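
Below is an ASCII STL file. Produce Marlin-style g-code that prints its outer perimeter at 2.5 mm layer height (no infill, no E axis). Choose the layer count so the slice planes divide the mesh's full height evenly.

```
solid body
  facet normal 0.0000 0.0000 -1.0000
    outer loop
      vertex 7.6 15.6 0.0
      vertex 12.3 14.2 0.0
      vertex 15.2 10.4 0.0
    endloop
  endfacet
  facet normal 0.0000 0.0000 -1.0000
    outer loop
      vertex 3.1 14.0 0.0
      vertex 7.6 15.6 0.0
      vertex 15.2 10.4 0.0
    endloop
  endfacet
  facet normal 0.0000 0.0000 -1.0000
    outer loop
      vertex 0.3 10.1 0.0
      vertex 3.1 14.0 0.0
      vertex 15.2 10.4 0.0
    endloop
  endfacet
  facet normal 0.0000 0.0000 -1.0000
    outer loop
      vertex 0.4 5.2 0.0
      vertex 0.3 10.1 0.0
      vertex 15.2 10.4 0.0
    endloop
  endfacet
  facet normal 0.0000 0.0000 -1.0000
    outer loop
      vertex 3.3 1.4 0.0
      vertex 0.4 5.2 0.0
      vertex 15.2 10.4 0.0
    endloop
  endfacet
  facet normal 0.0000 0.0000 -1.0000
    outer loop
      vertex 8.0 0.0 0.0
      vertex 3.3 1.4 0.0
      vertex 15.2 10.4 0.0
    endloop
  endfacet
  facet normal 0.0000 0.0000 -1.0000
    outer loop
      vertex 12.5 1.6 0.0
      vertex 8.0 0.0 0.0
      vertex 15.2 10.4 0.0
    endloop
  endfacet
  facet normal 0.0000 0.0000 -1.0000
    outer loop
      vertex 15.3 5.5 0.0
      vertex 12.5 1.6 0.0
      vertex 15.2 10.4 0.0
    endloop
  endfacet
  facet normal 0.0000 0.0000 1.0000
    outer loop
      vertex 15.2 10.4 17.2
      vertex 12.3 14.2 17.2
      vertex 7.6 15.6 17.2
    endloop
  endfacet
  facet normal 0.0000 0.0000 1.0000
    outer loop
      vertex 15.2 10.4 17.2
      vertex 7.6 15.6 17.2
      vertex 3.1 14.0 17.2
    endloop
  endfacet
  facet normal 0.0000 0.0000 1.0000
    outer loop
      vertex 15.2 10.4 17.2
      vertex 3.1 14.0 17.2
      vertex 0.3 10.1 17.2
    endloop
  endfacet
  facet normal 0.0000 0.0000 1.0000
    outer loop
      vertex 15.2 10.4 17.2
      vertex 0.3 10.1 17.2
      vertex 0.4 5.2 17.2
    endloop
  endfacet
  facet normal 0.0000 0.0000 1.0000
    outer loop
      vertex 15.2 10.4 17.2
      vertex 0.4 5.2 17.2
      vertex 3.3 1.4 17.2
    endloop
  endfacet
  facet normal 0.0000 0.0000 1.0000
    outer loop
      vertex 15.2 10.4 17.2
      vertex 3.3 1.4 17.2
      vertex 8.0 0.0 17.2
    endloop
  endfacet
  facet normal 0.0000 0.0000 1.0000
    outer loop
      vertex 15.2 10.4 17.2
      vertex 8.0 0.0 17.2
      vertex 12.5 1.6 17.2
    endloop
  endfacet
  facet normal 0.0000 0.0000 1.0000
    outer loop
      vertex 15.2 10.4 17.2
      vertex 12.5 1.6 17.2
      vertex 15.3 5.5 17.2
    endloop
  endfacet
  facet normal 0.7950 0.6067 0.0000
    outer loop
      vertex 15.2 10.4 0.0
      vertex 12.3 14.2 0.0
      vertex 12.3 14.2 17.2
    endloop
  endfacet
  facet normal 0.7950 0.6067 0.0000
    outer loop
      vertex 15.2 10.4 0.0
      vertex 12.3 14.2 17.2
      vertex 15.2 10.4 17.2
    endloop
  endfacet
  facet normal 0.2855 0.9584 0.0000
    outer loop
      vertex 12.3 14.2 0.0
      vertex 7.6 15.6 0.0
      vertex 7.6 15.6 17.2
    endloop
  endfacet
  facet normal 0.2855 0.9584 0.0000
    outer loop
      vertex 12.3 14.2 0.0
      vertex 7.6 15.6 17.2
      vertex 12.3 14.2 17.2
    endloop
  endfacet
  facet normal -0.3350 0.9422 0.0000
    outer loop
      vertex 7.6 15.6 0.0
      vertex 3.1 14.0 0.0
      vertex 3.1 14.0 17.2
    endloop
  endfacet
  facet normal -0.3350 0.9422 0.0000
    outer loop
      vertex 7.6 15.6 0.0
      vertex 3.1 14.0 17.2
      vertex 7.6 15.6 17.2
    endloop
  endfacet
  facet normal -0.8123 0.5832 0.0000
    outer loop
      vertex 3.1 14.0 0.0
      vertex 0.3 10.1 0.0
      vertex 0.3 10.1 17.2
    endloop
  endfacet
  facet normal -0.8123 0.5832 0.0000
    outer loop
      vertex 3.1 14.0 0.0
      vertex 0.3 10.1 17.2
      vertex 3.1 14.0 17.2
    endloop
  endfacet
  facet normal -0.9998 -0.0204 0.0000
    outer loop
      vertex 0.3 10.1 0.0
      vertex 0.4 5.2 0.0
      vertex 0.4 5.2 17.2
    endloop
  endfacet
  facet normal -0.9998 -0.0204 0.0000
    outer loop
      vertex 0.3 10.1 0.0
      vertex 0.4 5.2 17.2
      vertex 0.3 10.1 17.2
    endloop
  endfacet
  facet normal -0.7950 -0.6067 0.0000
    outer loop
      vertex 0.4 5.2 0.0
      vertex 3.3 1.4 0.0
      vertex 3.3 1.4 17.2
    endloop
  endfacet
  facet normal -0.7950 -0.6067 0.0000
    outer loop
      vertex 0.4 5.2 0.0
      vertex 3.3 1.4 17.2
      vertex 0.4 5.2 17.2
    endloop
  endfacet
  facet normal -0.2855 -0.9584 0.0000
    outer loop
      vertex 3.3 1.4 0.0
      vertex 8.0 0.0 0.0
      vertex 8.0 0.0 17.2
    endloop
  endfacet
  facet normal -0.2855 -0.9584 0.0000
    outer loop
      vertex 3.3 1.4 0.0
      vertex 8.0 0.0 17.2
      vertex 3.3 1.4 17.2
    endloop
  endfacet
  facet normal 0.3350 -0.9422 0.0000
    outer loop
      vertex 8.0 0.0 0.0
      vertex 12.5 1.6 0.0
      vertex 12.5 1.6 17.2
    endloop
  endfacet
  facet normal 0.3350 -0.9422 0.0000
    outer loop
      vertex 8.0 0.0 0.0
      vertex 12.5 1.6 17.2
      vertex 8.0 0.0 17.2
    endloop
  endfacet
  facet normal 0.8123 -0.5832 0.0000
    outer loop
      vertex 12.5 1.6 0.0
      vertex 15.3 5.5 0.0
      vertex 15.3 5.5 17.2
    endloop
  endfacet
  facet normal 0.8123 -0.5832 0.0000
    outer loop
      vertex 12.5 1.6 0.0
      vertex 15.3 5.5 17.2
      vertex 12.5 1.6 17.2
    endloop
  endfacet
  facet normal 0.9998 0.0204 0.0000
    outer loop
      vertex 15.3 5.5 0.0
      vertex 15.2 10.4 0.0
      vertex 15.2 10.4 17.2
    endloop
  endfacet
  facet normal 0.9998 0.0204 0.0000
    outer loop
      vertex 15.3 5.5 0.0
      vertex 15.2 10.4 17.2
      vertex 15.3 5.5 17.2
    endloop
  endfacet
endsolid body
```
; perimeter-only toolpath
G21 ; units = mm
G90 ; absolute positioning
G28 ; home
; layer 1
G0 Z2.5
G0 X15.2 Y10.4
G1 X12.3 Y14.2
G1 X7.6 Y15.6
G1 X3.1 Y14.0
G1 X0.3 Y10.1
G1 X0.4 Y5.2
G1 X3.3 Y1.4
G1 X8.0 Y0.0
G1 X12.5 Y1.6
G1 X15.3 Y5.5
G1 X15.2 Y10.4
; layer 2
G0 Z4.9
G0 X15.2 Y10.4
G1 X12.3 Y14.2
G1 X7.6 Y15.6
G1 X3.1 Y14.0
G1 X0.3 Y10.1
G1 X0.4 Y5.2
G1 X3.3 Y1.4
G1 X8.0 Y0.0
G1 X12.5 Y1.6
G1 X15.3 Y5.5
G1 X15.2 Y10.4
; layer 3
G0 Z7.4
G0 X15.2 Y10.4
G1 X12.3 Y14.2
G1 X7.6 Y15.6
G1 X3.1 Y14.0
G1 X0.3 Y10.1
G1 X0.4 Y5.2
G1 X3.3 Y1.4
G1 X8.0 Y0.0
G1 X12.5 Y1.6
G1 X15.3 Y5.5
G1 X15.2 Y10.4
; layer 4
G0 Z9.8
G0 X15.2 Y10.4
G1 X12.3 Y14.2
G1 X7.6 Y15.6
G1 X3.1 Y14.0
G1 X0.3 Y10.1
G1 X0.4 Y5.2
G1 X3.3 Y1.4
G1 X8.0 Y0.0
G1 X12.5 Y1.6
G1 X15.3 Y5.5
G1 X15.2 Y10.4
; layer 5
G0 Z12.3
G0 X15.2 Y10.4
G1 X12.3 Y14.2
G1 X7.6 Y15.6
G1 X3.1 Y14.0
G1 X0.3 Y10.1
G1 X0.4 Y5.2
G1 X3.3 Y1.4
G1 X8.0 Y0.0
G1 X12.5 Y1.6
G1 X15.3 Y5.5
G1 X15.2 Y10.4
; layer 6
G0 Z14.7
G0 X15.2 Y10.4
G1 X12.3 Y14.2
G1 X7.6 Y15.6
G1 X3.1 Y14.0
G1 X0.3 Y10.1
G1 X0.4 Y5.2
G1 X3.3 Y1.4
G1 X8.0 Y0.0
G1 X12.5 Y1.6
G1 X15.3 Y5.5
G1 X15.2 Y10.4
; layer 7
G0 Z17.2
G0 X15.2 Y10.4
G1 X12.3 Y14.2
G1 X7.6 Y15.6
G1 X3.1 Y14.0
G1 X0.3 Y10.1
G1 X0.4 Y5.2
G1 X3.3 Y1.4
G1 X8.0 Y0.0
G1 X12.5 Y1.6
G1 X15.3 Y5.5
G1 X15.2 Y10.4
M2 ; end

The solid is a regular 10-sided prism (a cylinder approximated with 10 flat sides), circumscribed radius ≈ 7.8 mm, height ≈ 17.2 mm. Slicing at Δz = 2.5 mm — 7 equal slices spanning the solid's height, so layer i sits at z = i·h/7 — gives 7 non-empty perimeters. Each is a 10-segment closed polygon; G0 lifts to the layer z and rapids to the start vertex, then G1 traces the edges.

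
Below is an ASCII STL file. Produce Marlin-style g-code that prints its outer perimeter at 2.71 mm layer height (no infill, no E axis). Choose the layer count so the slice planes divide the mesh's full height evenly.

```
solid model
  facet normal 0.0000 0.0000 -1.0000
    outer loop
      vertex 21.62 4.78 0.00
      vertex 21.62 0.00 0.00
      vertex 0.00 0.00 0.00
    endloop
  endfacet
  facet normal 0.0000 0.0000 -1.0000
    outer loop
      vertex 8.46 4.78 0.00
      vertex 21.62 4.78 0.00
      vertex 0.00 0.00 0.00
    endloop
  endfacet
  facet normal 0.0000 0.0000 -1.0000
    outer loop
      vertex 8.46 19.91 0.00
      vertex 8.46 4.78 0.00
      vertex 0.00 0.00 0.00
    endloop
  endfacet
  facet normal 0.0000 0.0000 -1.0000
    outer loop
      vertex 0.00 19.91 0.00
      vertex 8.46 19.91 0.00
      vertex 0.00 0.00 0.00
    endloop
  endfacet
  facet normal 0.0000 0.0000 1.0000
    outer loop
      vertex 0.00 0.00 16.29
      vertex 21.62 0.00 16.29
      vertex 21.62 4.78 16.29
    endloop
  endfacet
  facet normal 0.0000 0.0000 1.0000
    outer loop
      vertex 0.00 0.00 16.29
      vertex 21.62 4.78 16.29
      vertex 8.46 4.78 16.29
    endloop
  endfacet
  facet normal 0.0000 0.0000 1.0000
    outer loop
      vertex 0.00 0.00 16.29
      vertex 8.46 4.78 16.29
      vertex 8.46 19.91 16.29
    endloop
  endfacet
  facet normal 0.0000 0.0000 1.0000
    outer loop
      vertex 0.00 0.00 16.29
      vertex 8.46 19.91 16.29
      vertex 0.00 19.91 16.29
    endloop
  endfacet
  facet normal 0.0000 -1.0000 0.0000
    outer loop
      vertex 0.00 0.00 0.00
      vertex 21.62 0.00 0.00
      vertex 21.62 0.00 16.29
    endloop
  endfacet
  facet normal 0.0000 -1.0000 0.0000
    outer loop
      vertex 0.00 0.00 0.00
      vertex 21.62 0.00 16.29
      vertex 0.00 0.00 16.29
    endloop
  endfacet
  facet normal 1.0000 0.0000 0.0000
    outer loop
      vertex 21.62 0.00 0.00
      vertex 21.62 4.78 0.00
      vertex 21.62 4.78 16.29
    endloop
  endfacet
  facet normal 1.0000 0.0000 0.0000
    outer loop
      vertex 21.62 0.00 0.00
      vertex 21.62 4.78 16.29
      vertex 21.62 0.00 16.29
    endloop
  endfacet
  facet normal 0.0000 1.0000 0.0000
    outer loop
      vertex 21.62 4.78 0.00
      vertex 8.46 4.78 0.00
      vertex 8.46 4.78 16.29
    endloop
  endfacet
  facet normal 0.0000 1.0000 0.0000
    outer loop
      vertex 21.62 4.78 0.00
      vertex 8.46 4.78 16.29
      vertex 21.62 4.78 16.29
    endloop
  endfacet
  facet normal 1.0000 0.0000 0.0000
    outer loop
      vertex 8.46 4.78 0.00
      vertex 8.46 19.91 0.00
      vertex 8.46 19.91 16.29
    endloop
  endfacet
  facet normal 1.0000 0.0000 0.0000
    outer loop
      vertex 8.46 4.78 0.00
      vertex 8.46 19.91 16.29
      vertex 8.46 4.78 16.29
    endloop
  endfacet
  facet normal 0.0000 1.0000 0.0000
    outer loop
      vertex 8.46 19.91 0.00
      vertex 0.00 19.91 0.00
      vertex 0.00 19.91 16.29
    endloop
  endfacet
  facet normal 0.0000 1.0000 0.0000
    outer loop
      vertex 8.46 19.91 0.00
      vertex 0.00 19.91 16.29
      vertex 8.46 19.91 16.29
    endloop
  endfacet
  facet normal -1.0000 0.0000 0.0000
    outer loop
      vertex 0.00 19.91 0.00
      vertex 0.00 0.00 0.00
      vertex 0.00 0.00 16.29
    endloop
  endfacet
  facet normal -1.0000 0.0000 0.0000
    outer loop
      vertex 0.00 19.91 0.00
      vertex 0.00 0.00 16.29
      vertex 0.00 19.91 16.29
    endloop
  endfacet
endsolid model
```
; perimeter-only toolpath
G21 ; units = mm
G90 ; absolute positioning
G28 ; home
; layer 1
G0 Z2.71
G0 X0.00 Y0.00
G1 X21.62 Y0.00
G1 X21.62 Y4.78
G1 X8.46 Y4.78
G1 X8.46 Y19.91
G1 X0.00 Y19.91
G1 X0.00 Y0.00
; layer 2
G0 Z5.43
G0 X0.00 Y0.00
G1 X21.62 Y0.00
G1 X21.62 Y4.78
G1 X8.46 Y4.78
G1 X8.46 Y19.91
G1 X0.00 Y19.91
G1 X0.00 Y0.00
; layer 3
G0 Z8.14
G0 X0.00 Y0.00
G1 X21.62 Y0.00
G1 X21.62 Y4.78
G1 X8.46 Y4.78
G1 X8.46 Y19.91
G1 X0.00 Y19.91
G1 X0.00 Y0.00
; layer 4
G0 Z10.86
G0 X0.00 Y0.00
G1 X21.62 Y0.00
G1 X21.62 Y4.78
G1 X8.46 Y4.78
G1 X8.46 Y19.91
G1 X0.00 Y19.91
G1 X0.00 Y0.00
; layer 5
G0 Z13.57
G0 X0.00 Y0.00
G1 X21.62 Y0.00
G1 X21.62 Y4.78
G1 X8.46 Y4.78
G1 X8.46 Y19.91
G1 X0.00 Y19.91
G1 X0.00 Y0.00
; layer 6
G0 Z16.29
G0 X0.00 Y0.00
G1 X21.62 Y0.00
G1 X21.62 Y4.78
G1 X8.46 Y4.78
G1 X8.46 Y19.91
G1 X0.00 Y19.91
G1 X0.00 Y0.00
M2 ; end

The solid is an L-shaped prism: outer 21.6 × 19.9 mm, arm thicknesses ≈ 4.78 mm (horizontal) and 8.46 mm (vertical), extruded 16.3 mm in z. Slicing at Δz = 2.71 mm — 6 equal slices spanning the solid's height, so layer i sits at z = i·h/6 — gives 6 non-empty perimeters. Each is a 6-segment closed polygon; G0 lifts to the layer z and rapids to the start vertex, then G1 traces the edges.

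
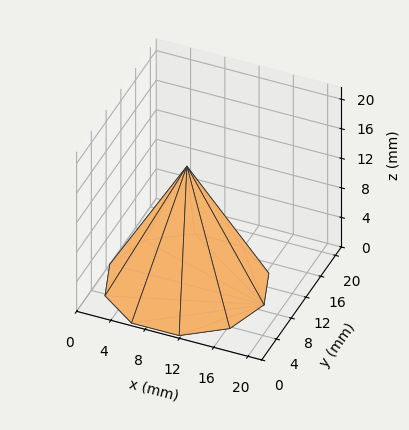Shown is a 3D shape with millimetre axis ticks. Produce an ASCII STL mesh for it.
Reading the render: the shape is a regular 10-sided pyramid, base circumscribed radius ≈ 9 mm, apex at z ≈ 16 mm (dimensions read to the nearest mm from the axis ticks). For the STL, each face is triangulated and given an outward normal.

solid part
  facet normal 0.0000 0.0000 -1.0000
    outer loop
      vertex 11.78 17.56 0.00
      vertex 16.28 14.29 0.00
      vertex 18.00 9.00 0.00
    endloop
  endfacet
  facet normal 0.0000 0.0000 -1.0000
    outer loop
      vertex 6.22 17.56 0.00
      vertex 11.78 17.56 0.00
      vertex 18.00 9.00 0.00
    endloop
  endfacet
  facet normal 0.0000 0.0000 -1.0000
    outer loop
      vertex 1.72 14.29 0.00
      vertex 6.22 17.56 0.00
      vertex 18.00 9.00 0.00
    endloop
  endfacet
  facet normal 0.0000 0.0000 -1.0000
    outer loop
      vertex 0.00 9.00 0.00
      vertex 1.72 14.29 0.00
      vertex 18.00 9.00 0.00
    endloop
  endfacet
  facet normal 0.0000 0.0000 -1.0000
    outer loop
      vertex 1.72 3.71 0.00
      vertex 0.00 9.00 0.00
      vertex 18.00 9.00 0.00
    endloop
  endfacet
  facet normal 0.0000 0.0000 -1.0000
    outer loop
      vertex 6.22 0.44 0.00
      vertex 1.72 3.71 0.00
      vertex 18.00 9.00 0.00
    endloop
  endfacet
  facet normal 0.0000 0.0000 -1.0000
    outer loop
      vertex 11.78 0.44 0.00
      vertex 6.22 0.44 0.00
      vertex 18.00 9.00 0.00
    endloop
  endfacet
  facet normal 0.0000 0.0000 -1.0000
    outer loop
      vertex 16.28 3.71 0.00
      vertex 11.78 0.44 0.00
      vertex 18.00 9.00 0.00
    endloop
  endfacet
  facet normal 0.8386 0.2726 0.4717
    outer loop
      vertex 18.00 9.00 0.00
      vertex 16.28 14.29 0.00
      vertex 9.00 9.00 16.00
    endloop
  endfacet
  facet normal 0.5183 0.7133 0.4717
    outer loop
      vertex 16.28 14.29 0.00
      vertex 11.78 17.56 0.00
      vertex 9.00 9.00 16.00
    endloop
  endfacet
  facet normal 0.0000 0.8817 0.4717
    outer loop
      vertex 11.78 17.56 0.00
      vertex 6.22 17.56 0.00
      vertex 9.00 9.00 16.00
    endloop
  endfacet
  facet normal -0.5183 0.7133 0.4717
    outer loop
      vertex 6.22 17.56 0.00
      vertex 1.72 14.29 0.00
      vertex 9.00 9.00 16.00
    endloop
  endfacet
  facet normal -0.8386 0.2726 0.4717
    outer loop
      vertex 1.72 14.29 0.00
      vertex 0.00 9.00 0.00
      vertex 9.00 9.00 16.00
    endloop
  endfacet
  facet normal -0.8386 -0.2726 0.4717
    outer loop
      vertex 0.00 9.00 0.00
      vertex 1.72 3.71 0.00
      vertex 9.00 9.00 16.00
    endloop
  endfacet
  facet normal -0.5183 -0.7133 0.4717
    outer loop
      vertex 1.72 3.71 0.00
      vertex 6.22 0.44 0.00
      vertex 9.00 9.00 16.00
    endloop
  endfacet
  facet normal 0.0000 -0.8817 0.4717
    outer loop
      vertex 6.22 0.44 0.00
      vertex 11.78 0.44 0.00
      vertex 9.00 9.00 16.00
    endloop
  endfacet
  facet normal 0.5183 -0.7133 0.4717
    outer loop
      vertex 11.78 0.44 0.00
      vertex 16.28 3.71 0.00
      vertex 9.00 9.00 16.00
    endloop
  endfacet
  facet normal 0.8386 -0.2726 0.4717
    outer loop
      vertex 16.28 3.71 0.00
      vertex 18.00 9.00 0.00
      vertex 9.00 9.00 16.00
    endloop
  endfacet
endsolid part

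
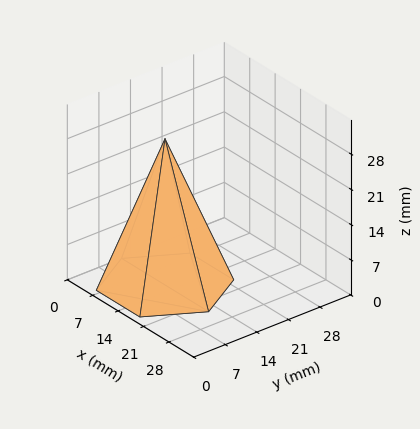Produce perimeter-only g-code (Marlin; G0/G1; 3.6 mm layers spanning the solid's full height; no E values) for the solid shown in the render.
Reading the render: the shape is a regular 6-sided pyramid, base circumscribed radius ≈ 12 mm, apex at z ≈ 29 mm (dimensions read to the nearest mm from the axis ticks). For the g-code, the solid's height is divided into equal slices at the stated Δz and each level perimeter traced with G1 moves after a G0 lift.

; perimeter-only toolpath
G21 ; units = mm
G90 ; absolute positioning
G28 ; home
; layer 1
G0 Z3.6
G0 X22.5 Y12.0
G1 X17.2 Y21.1
G1 X6.8 Y21.1
G1 X1.5 Y12.0
G1 X6.8 Y2.9
G1 X17.2 Y2.9
G1 X22.5 Y12.0
; layer 2
G0 Z7.2
G0 X21.0 Y12.0
G1 X16.5 Y19.8
G1 X7.5 Y19.8
G1 X3.0 Y12.0
G1 X7.5 Y4.2
G1 X16.5 Y4.2
G1 X21.0 Y12.0
; layer 3
G0 Z10.9
G0 X19.5 Y12.0
G1 X15.8 Y18.5
G1 X8.2 Y18.5
G1 X4.5 Y12.0
G1 X8.2 Y5.5
G1 X15.8 Y5.5
G1 X19.5 Y12.0
; layer 4
G0 Z14.5
G0 X18.0 Y12.0
G1 X15.0 Y17.2
G1 X9.0 Y17.2
G1 X6.0 Y12.0
G1 X9.0 Y6.8
G1 X15.0 Y6.8
G1 X18.0 Y12.0
; layer 5
G0 Z18.1
G0 X16.5 Y12.0
G1 X14.2 Y15.9
G1 X9.8 Y15.9
G1 X7.5 Y12.0
G1 X9.8 Y8.1
G1 X14.2 Y8.1
G1 X16.5 Y12.0
; layer 6
G0 Z21.8
G0 X15.0 Y12.0
G1 X13.5 Y14.6
G1 X10.5 Y14.6
G1 X9.0 Y12.0
G1 X10.5 Y9.4
G1 X13.5 Y9.4
G1 X15.0 Y12.0
; layer 7
G0 Z25.4
G0 X13.5 Y12.0
G1 X12.8 Y13.3
G1 X11.2 Y13.3
G1 X10.5 Y12.0
G1 X11.2 Y10.7
G1 X12.8 Y10.7
G1 X13.5 Y12.0
M2 ; end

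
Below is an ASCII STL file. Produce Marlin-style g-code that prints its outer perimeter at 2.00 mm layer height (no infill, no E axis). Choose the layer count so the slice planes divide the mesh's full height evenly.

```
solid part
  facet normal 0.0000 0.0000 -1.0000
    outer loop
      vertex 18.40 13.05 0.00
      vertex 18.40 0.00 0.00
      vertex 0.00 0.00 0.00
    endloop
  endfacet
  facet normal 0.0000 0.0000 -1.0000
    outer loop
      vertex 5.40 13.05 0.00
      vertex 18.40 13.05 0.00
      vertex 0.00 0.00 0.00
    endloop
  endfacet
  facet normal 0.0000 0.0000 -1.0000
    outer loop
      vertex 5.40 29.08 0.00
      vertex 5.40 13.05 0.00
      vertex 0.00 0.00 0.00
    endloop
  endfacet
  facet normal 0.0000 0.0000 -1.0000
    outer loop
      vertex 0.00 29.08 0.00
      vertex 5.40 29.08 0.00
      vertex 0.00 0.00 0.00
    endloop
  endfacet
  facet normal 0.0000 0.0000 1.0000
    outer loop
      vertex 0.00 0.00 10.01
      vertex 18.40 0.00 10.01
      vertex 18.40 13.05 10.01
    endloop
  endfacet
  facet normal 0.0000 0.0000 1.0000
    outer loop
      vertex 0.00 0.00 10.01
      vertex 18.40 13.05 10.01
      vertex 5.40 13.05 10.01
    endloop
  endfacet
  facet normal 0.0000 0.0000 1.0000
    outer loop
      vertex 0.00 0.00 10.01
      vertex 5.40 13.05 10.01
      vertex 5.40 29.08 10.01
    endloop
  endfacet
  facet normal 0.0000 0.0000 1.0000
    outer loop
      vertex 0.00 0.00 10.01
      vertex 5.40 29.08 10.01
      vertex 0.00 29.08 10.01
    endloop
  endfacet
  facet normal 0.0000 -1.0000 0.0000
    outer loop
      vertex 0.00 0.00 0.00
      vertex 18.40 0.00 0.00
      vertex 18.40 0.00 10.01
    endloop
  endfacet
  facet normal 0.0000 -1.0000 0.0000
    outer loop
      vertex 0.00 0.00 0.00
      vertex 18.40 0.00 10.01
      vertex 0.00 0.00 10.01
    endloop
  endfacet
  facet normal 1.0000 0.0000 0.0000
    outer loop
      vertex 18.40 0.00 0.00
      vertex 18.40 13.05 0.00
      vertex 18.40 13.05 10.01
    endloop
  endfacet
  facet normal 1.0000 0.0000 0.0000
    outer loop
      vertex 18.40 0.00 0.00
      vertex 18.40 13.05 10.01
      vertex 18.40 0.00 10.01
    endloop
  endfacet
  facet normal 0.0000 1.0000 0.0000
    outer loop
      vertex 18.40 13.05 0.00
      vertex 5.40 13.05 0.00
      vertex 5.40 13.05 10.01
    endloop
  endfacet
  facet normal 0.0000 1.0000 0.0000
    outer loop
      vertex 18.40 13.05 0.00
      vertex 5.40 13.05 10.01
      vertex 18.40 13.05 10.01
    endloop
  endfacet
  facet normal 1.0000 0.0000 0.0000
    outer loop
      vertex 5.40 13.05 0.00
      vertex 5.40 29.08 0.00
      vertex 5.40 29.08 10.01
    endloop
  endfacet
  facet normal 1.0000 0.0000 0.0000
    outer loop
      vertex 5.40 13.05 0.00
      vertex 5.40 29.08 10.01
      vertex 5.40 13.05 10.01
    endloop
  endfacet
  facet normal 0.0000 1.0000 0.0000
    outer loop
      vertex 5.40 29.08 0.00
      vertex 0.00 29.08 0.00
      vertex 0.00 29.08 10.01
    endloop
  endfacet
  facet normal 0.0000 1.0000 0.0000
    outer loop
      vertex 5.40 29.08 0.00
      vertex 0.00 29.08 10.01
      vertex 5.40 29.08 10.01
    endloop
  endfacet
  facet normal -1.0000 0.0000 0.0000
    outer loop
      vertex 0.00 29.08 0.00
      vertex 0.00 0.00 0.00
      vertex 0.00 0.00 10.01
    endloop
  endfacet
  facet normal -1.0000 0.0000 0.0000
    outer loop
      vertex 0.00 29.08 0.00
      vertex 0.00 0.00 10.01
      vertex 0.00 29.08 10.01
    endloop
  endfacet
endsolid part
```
; perimeter-only toolpath
G21 ; units = mm
G90 ; absolute positioning
G28 ; home
; layer 1
G0 Z2.00
G0 X0.00 Y0.00
G1 X18.40 Y0.00
G1 X18.40 Y13.05
G1 X5.40 Y13.05
G1 X5.40 Y29.08
G1 X0.00 Y29.08
G1 X0.00 Y0.00
; layer 2
G0 Z4.00
G0 X0.00 Y0.00
G1 X18.40 Y0.00
G1 X18.40 Y13.05
G1 X5.40 Y13.05
G1 X5.40 Y29.08
G1 X0.00 Y29.08
G1 X0.00 Y0.00
; layer 3
G0 Z6.01
G0 X0.00 Y0.00
G1 X18.40 Y0.00
G1 X18.40 Y13.05
G1 X5.40 Y13.05
G1 X5.40 Y29.08
G1 X0.00 Y29.08
G1 X0.00 Y0.00
; layer 4
G0 Z8.01
G0 X0.00 Y0.00
G1 X18.40 Y0.00
G1 X18.40 Y13.05
G1 X5.40 Y13.05
G1 X5.40 Y29.08
G1 X0.00 Y29.08
G1 X0.00 Y0.00
; layer 5
G0 Z10.01
G0 X0.00 Y0.00
G1 X18.40 Y0.00
G1 X18.40 Y13.05
G1 X5.40 Y13.05
G1 X5.40 Y29.08
G1 X0.00 Y29.08
G1 X0.00 Y0.00
M2 ; end

The solid is an L-shaped prism: outer 18.4 × 29.1 mm, arm thicknesses ≈ 13.1 mm (horizontal) and 5.4 mm (vertical), extruded 10 mm in z. Slicing at Δz = 2.00 mm — 5 equal slices spanning the solid's height, so layer i sits at z = i·h/5 — gives 5 non-empty perimeters. Each is a 6-segment closed polygon; G0 lifts to the layer z and rapids to the start vertex, then G1 traces the edges.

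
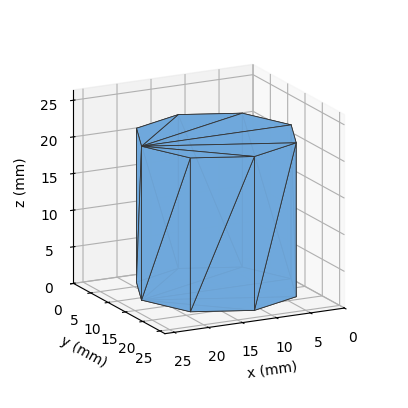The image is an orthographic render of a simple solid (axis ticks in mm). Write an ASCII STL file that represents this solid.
Reading the render: the shape is a regular 8-sided prism (a cylinder approximated with 8 flat sides), circumscribed radius ≈ 11 mm, height ≈ 21 mm (dimensions read to the nearest mm from the axis ticks). For the STL, each face is triangulated and given an outward normal.

solid part
  facet normal 0.0000 0.0000 -1.0000
    outer loop
      vertex 11.00 22.00 0.00
      vertex 18.78 18.78 0.00
      vertex 22.00 11.00 0.00
    endloop
  endfacet
  facet normal 0.0000 0.0000 -1.0000
    outer loop
      vertex 3.22 18.78 0.00
      vertex 11.00 22.00 0.00
      vertex 22.00 11.00 0.00
    endloop
  endfacet
  facet normal 0.0000 0.0000 -1.0000
    outer loop
      vertex 0.00 11.00 0.00
      vertex 3.22 18.78 0.00
      vertex 22.00 11.00 0.00
    endloop
  endfacet
  facet normal 0.0000 0.0000 -1.0000
    outer loop
      vertex 3.22 3.22 0.00
      vertex 0.00 11.00 0.00
      vertex 22.00 11.00 0.00
    endloop
  endfacet
  facet normal 0.0000 0.0000 -1.0000
    outer loop
      vertex 11.00 0.00 0.00
      vertex 3.22 3.22 0.00
      vertex 22.00 11.00 0.00
    endloop
  endfacet
  facet normal 0.0000 0.0000 -1.0000
    outer loop
      vertex 18.78 3.22 0.00
      vertex 11.00 0.00 0.00
      vertex 22.00 11.00 0.00
    endloop
  endfacet
  facet normal 0.0000 0.0000 1.0000
    outer loop
      vertex 22.00 11.00 21.00
      vertex 18.78 18.78 21.00
      vertex 11.00 22.00 21.00
    endloop
  endfacet
  facet normal 0.0000 0.0000 1.0000
    outer loop
      vertex 22.00 11.00 21.00
      vertex 11.00 22.00 21.00
      vertex 3.22 18.78 21.00
    endloop
  endfacet
  facet normal 0.0000 0.0000 1.0000
    outer loop
      vertex 22.00 11.00 21.00
      vertex 3.22 18.78 21.00
      vertex 0.00 11.00 21.00
    endloop
  endfacet
  facet normal 0.0000 0.0000 1.0000
    outer loop
      vertex 22.00 11.00 21.00
      vertex 0.00 11.00 21.00
      vertex 3.22 3.22 21.00
    endloop
  endfacet
  facet normal 0.0000 0.0000 1.0000
    outer loop
      vertex 22.00 11.00 21.00
      vertex 3.22 3.22 21.00
      vertex 11.00 0.00 21.00
    endloop
  endfacet
  facet normal 0.0000 0.0000 1.0000
    outer loop
      vertex 22.00 11.00 21.00
      vertex 11.00 0.00 21.00
      vertex 18.78 3.22 21.00
    endloop
  endfacet
  facet normal 0.9240 0.3824 0.0000
    outer loop
      vertex 22.00 11.00 0.00
      vertex 18.78 18.78 0.00
      vertex 18.78 18.78 21.00
    endloop
  endfacet
  facet normal 0.9240 0.3824 0.0000
    outer loop
      vertex 22.00 11.00 0.00
      vertex 18.78 18.78 21.00
      vertex 22.00 11.00 21.00
    endloop
  endfacet
  facet normal 0.3824 0.9240 0.0000
    outer loop
      vertex 18.78 18.78 0.00
      vertex 11.00 22.00 0.00
      vertex 11.00 22.00 21.00
    endloop
  endfacet
  facet normal 0.3824 0.9240 0.0000
    outer loop
      vertex 18.78 18.78 0.00
      vertex 11.00 22.00 21.00
      vertex 18.78 18.78 21.00
    endloop
  endfacet
  facet normal -0.3824 0.9240 0.0000
    outer loop
      vertex 11.00 22.00 0.00
      vertex 3.22 18.78 0.00
      vertex 3.22 18.78 21.00
    endloop
  endfacet
  facet normal -0.3824 0.9240 0.0000
    outer loop
      vertex 11.00 22.00 0.00
      vertex 3.22 18.78 21.00
      vertex 11.00 22.00 21.00
    endloop
  endfacet
  facet normal -0.9240 0.3824 0.0000
    outer loop
      vertex 3.22 18.78 0.00
      vertex 0.00 11.00 0.00
      vertex 0.00 11.00 21.00
    endloop
  endfacet
  facet normal -0.9240 0.3824 0.0000
    outer loop
      vertex 3.22 18.78 0.00
      vertex 0.00 11.00 21.00
      vertex 3.22 18.78 21.00
    endloop
  endfacet
  facet normal -0.9240 -0.3824 0.0000
    outer loop
      vertex 0.00 11.00 0.00
      vertex 3.22 3.22 0.00
      vertex 3.22 3.22 21.00
    endloop
  endfacet
  facet normal -0.9240 -0.3824 0.0000
    outer loop
      vertex 0.00 11.00 0.00
      vertex 3.22 3.22 21.00
      vertex 0.00 11.00 21.00
    endloop
  endfacet
  facet normal -0.3824 -0.9240 0.0000
    outer loop
      vertex 3.22 3.22 0.00
      vertex 11.00 0.00 0.00
      vertex 11.00 0.00 21.00
    endloop
  endfacet
  facet normal -0.3824 -0.9240 0.0000
    outer loop
      vertex 3.22 3.22 0.00
      vertex 11.00 0.00 21.00
      vertex 3.22 3.22 21.00
    endloop
  endfacet
  facet normal 0.3824 -0.9240 0.0000
    outer loop
      vertex 11.00 0.00 0.00
      vertex 18.78 3.22 0.00
      vertex 18.78 3.22 21.00
    endloop
  endfacet
  facet normal 0.3824 -0.9240 0.0000
    outer loop
      vertex 11.00 0.00 0.00
      vertex 18.78 3.22 21.00
      vertex 11.00 0.00 21.00
    endloop
  endfacet
  facet normal 0.9240 -0.3824 0.0000
    outer loop
      vertex 18.78 3.22 0.00
      vertex 22.00 11.00 0.00
      vertex 22.00 11.00 21.00
    endloop
  endfacet
  facet normal 0.9240 -0.3824 0.0000
    outer loop
      vertex 18.78 3.22 0.00
      vertex 22.00 11.00 21.00
      vertex 18.78 3.22 21.00
    endloop
  endfacet
endsolid part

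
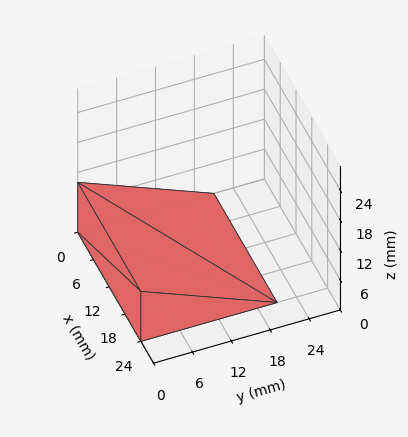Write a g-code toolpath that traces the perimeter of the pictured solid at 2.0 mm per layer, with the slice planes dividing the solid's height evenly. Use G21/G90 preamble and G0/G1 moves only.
Reading the render: the shape is a wedge (ramp): 24 × 21 mm base, rising to 10 mm along the y=0 edge and sloping linearly to z=0 at y=21 (dimensions read to the nearest mm from the axis ticks). For the g-code, the solid's height is divided into equal slices at the stated Δz and each level perimeter traced with G1 moves after a G0 lift.

; perimeter-only toolpath
G21 ; units = mm
G90 ; absolute positioning
G28 ; home
; layer 1
G0 Z2.0
G0 X0.0 Y0.0
G1 X24.0 Y0.0
G1 X24.0 Y16.8
G1 X0.0 Y16.8
G1 X0.0 Y0.0
; layer 2
G0 Z4.0
G0 X0.0 Y0.0
G1 X24.0 Y0.0
G1 X24.0 Y12.6
G1 X0.0 Y12.6
G1 X0.0 Y0.0
; layer 3
G0 Z6.0
G0 X0.0 Y0.0
G1 X24.0 Y0.0
G1 X24.0 Y8.4
G1 X0.0 Y8.4
G1 X0.0 Y0.0
; layer 4
G0 Z8.0
G0 X0.0 Y0.0
G1 X24.0 Y0.0
G1 X24.0 Y4.2
G1 X0.0 Y4.2
G1 X0.0 Y0.0
M2 ; end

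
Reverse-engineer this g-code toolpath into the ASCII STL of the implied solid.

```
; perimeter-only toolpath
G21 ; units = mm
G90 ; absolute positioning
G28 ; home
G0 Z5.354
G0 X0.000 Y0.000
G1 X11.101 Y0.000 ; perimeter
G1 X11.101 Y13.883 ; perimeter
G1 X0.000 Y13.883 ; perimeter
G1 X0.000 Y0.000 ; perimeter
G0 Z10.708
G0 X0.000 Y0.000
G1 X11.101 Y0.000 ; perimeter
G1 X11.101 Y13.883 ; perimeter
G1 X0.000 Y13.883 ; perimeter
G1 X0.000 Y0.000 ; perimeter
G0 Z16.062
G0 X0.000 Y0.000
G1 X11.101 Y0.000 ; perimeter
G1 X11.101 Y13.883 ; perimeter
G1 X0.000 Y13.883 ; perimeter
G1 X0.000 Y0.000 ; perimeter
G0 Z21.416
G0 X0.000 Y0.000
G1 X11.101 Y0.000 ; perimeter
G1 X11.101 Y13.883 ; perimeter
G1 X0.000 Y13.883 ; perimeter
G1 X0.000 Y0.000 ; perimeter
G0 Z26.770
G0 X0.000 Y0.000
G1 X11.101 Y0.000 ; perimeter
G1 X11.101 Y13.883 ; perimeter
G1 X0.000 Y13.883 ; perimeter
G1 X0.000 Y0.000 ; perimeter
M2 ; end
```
solid part
  facet normal 0.0000 0.0000 -1.0000
    outer loop
      vertex 11.101 13.883 0.000
      vertex 11.101 0.000 0.000
      vertex 0.000 0.000 0.000
    endloop
  endfacet
  facet normal 0.0000 0.0000 -1.0000
    outer loop
      vertex 0.000 13.883 0.000
      vertex 11.101 13.883 0.000
      vertex 0.000 0.000 0.000
    endloop
  endfacet
  facet normal 0.0000 0.0000 1.0000
    outer loop
      vertex 0.000 0.000 26.770
      vertex 11.101 0.000 26.770
      vertex 11.101 13.883 26.770
    endloop
  endfacet
  facet normal 0.0000 0.0000 1.0000
    outer loop
      vertex 0.000 0.000 26.770
      vertex 11.101 13.883 26.770
      vertex 0.000 13.883 26.770
    endloop
  endfacet
  facet normal 0.0000 -1.0000 0.0000
    outer loop
      vertex 0.000 0.000 0.000
      vertex 11.101 0.000 0.000
      vertex 11.101 0.000 26.770
    endloop
  endfacet
  facet normal 0.0000 -1.0000 0.0000
    outer loop
      vertex 0.000 0.000 0.000
      vertex 11.101 0.000 26.770
      vertex 0.000 0.000 26.770
    endloop
  endfacet
  facet normal 0.0000 1.0000 0.0000
    outer loop
      vertex 11.101 13.883 26.770
      vertex 11.101 13.883 0.000
      vertex 0.000 13.883 0.000
    endloop
  endfacet
  facet normal 0.0000 1.0000 0.0000
    outer loop
      vertex 0.000 13.883 26.770
      vertex 11.101 13.883 26.770
      vertex 0.000 13.883 0.000
    endloop
  endfacet
  facet normal -1.0000 0.0000 0.0000
    outer loop
      vertex 0.000 13.883 26.770
      vertex 0.000 13.883 0.000
      vertex 0.000 0.000 0.000
    endloop
  endfacet
  facet normal -1.0000 0.0000 0.0000
    outer loop
      vertex 0.000 0.000 26.770
      vertex 0.000 13.883 26.770
      vertex 0.000 0.000 0.000
    endloop
  endfacet
  facet normal 1.0000 0.0000 0.0000
    outer loop
      vertex 11.101 0.000 0.000
      vertex 11.101 13.883 0.000
      vertex 11.101 13.883 26.770
    endloop
  endfacet
  facet normal 1.0000 0.0000 0.0000
    outer loop
      vertex 11.101 0.000 0.000
      vertex 11.101 13.883 26.770
      vertex 11.101 0.000 26.770
    endloop
  endfacet
endsolid part

The G0 Z moves step by Δz≈5.354 mm. Every layer's G1 loop is the same polygon, so the solid is a straight extrusion of it from z=0 to z≈26.8. Closing with flat bottom and top caps and triangulating gives 12 facets — a rectangular box, roughly 11.1 × 13.9 mm footprint and 26.8 mm tall.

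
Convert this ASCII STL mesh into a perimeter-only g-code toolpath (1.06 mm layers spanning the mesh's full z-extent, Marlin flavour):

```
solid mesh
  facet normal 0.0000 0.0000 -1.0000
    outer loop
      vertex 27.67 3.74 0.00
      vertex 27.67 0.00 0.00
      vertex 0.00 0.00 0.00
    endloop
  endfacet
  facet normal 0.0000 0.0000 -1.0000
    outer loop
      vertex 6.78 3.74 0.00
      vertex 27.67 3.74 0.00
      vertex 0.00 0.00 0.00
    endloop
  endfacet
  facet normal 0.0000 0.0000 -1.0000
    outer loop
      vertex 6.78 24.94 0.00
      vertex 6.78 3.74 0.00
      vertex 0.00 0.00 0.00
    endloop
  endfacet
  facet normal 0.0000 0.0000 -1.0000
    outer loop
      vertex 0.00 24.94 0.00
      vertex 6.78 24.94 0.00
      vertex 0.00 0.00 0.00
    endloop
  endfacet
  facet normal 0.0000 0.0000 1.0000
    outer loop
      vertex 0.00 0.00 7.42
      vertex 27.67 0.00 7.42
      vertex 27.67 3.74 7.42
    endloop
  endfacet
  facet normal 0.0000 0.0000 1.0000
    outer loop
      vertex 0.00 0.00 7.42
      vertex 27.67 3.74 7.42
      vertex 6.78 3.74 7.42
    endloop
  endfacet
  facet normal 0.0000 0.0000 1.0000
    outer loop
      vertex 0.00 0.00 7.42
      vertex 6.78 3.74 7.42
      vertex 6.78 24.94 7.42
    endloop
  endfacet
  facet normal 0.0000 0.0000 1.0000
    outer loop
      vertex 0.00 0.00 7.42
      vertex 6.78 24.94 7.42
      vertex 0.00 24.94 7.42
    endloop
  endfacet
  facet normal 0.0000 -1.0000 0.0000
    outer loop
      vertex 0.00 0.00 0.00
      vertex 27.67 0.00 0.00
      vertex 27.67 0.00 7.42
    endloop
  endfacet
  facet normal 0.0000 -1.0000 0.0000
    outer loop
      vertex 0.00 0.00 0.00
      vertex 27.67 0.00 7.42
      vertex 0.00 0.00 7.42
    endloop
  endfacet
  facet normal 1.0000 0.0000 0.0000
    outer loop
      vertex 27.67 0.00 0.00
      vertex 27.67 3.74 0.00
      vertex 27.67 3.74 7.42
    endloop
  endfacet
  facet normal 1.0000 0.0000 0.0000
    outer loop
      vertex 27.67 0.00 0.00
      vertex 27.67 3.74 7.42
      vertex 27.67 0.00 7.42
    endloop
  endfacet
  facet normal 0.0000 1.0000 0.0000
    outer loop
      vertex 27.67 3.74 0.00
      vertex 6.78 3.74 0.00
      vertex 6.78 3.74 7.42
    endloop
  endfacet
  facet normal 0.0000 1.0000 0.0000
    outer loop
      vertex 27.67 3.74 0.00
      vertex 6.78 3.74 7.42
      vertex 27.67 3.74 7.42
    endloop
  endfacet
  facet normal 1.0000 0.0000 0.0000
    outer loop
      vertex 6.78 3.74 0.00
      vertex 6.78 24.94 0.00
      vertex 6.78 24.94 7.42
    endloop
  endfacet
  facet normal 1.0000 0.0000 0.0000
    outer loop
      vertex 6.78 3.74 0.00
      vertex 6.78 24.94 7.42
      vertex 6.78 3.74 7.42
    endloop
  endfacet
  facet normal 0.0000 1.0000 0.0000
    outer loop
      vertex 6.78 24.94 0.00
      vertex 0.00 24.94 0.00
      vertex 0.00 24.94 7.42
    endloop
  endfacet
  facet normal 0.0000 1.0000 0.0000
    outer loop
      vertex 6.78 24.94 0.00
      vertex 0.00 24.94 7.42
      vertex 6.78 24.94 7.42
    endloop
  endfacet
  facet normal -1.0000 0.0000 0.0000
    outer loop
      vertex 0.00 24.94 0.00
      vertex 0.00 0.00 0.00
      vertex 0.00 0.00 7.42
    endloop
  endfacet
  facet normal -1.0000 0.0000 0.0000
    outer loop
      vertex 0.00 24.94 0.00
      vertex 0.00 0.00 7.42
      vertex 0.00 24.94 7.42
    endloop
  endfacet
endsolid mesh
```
; perimeter-only toolpath
G21 ; units = mm
G90 ; absolute positioning
G28 ; home
; layer 1
G0 Z1.06
G0 X0.00 Y0.00
G1 X27.67 Y0.00
G1 X27.67 Y3.74
G1 X6.78 Y3.74
G1 X6.78 Y24.94
G1 X0.00 Y24.94
G1 X0.00 Y0.00
; layer 2
G0 Z2.12
G0 X0.00 Y0.00
G1 X27.67 Y0.00
G1 X27.67 Y3.74
G1 X6.78 Y3.74
G1 X6.78 Y24.94
G1 X0.00 Y24.94
G1 X0.00 Y0.00
; layer 3
G0 Z3.18
G0 X0.00 Y0.00
G1 X27.67 Y0.00
G1 X27.67 Y3.74
G1 X6.78 Y3.74
G1 X6.78 Y24.94
G1 X0.00 Y24.94
G1 X0.00 Y0.00
; layer 4
G0 Z4.24
G0 X0.00 Y0.00
G1 X27.67 Y0.00
G1 X27.67 Y3.74
G1 X6.78 Y3.74
G1 X6.78 Y24.94
G1 X0.00 Y24.94
G1 X0.00 Y0.00
; layer 5
G0 Z5.30
G0 X0.00 Y0.00
G1 X27.67 Y0.00
G1 X27.67 Y3.74
G1 X6.78 Y3.74
G1 X6.78 Y24.94
G1 X0.00 Y24.94
G1 X0.00 Y0.00
; layer 6
G0 Z6.36
G0 X0.00 Y0.00
G1 X27.67 Y0.00
G1 X27.67 Y3.74
G1 X6.78 Y3.74
G1 X6.78 Y24.94
G1 X0.00 Y24.94
G1 X0.00 Y0.00
; layer 7
G0 Z7.42
G0 X0.00 Y0.00
G1 X27.67 Y0.00
G1 X27.67 Y3.74
G1 X6.78 Y3.74
G1 X6.78 Y24.94
G1 X0.00 Y24.94
G1 X0.00 Y0.00
M2 ; end

The solid is an L-shaped prism: outer 27.7 × 24.9 mm, arm thicknesses ≈ 3.74 mm (horizontal) and 6.78 mm (vertical), extruded 7.42 mm in z. Slicing at Δz = 1.06 mm — 7 equal slices spanning the solid's height, so layer i sits at z = i·h/7 — gives 7 non-empty perimeters. Each is a 6-segment closed polygon; G0 lifts to the layer z and rapids to the start vertex, then G1 traces the edges.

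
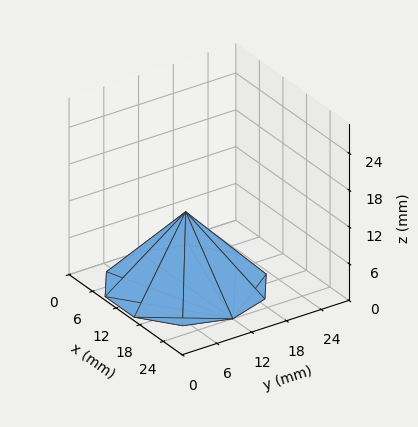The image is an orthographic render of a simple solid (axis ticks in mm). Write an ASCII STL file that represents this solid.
Reading the render: the shape is a regular 10-sided pyramid, base circumscribed radius ≈ 12 mm, apex at z ≈ 12 mm (dimensions read to the nearest mm from the axis ticks). For the STL, each face is triangulated and given an outward normal.

solid part
  facet normal 0.0000 0.0000 -1.0000
    outer loop
      vertex 15.7 23.4 0.0
      vertex 21.7 19.1 0.0
      vertex 24.0 12.0 0.0
    endloop
  endfacet
  facet normal 0.0000 0.0000 -1.0000
    outer loop
      vertex 8.3 23.4 0.0
      vertex 15.7 23.4 0.0
      vertex 24.0 12.0 0.0
    endloop
  endfacet
  facet normal 0.0000 0.0000 -1.0000
    outer loop
      vertex 2.3 19.1 0.0
      vertex 8.3 23.4 0.0
      vertex 24.0 12.0 0.0
    endloop
  endfacet
  facet normal 0.0000 0.0000 -1.0000
    outer loop
      vertex 0.0 12.0 0.0
      vertex 2.3 19.1 0.0
      vertex 24.0 12.0 0.0
    endloop
  endfacet
  facet normal 0.0000 0.0000 -1.0000
    outer loop
      vertex 2.3 4.9 0.0
      vertex 0.0 12.0 0.0
      vertex 24.0 12.0 0.0
    endloop
  endfacet
  facet normal 0.0000 0.0000 -1.0000
    outer loop
      vertex 8.3 0.6 0.0
      vertex 2.3 4.9 0.0
      vertex 24.0 12.0 0.0
    endloop
  endfacet
  facet normal 0.0000 0.0000 -1.0000
    outer loop
      vertex 15.7 0.6 0.0
      vertex 8.3 0.6 0.0
      vertex 24.0 12.0 0.0
    endloop
  endfacet
  facet normal 0.0000 0.0000 -1.0000
    outer loop
      vertex 21.7 4.9 0.0
      vertex 15.7 0.6 0.0
      vertex 24.0 12.0 0.0
    endloop
  endfacet
  facet normal 0.6893 0.2233 0.6893
    outer loop
      vertex 24.0 12.0 0.0
      vertex 21.7 19.1 0.0
      vertex 12.0 12.0 12.0
    endloop
  endfacet
  facet normal 0.4219 0.5888 0.6894
    outer loop
      vertex 21.7 19.1 0.0
      vertex 15.7 23.4 0.0
      vertex 12.0 12.0 12.0
    endloop
  endfacet
  facet normal 0.0000 0.7250 0.6887
    outer loop
      vertex 15.7 23.4 0.0
      vertex 8.3 23.4 0.0
      vertex 12.0 12.0 12.0
    endloop
  endfacet
  facet normal -0.4219 0.5888 0.6894
    outer loop
      vertex 8.3 23.4 0.0
      vertex 2.3 19.1 0.0
      vertex 12.0 12.0 12.0
    endloop
  endfacet
  facet normal -0.6893 0.2233 0.6893
    outer loop
      vertex 2.3 19.1 0.0
      vertex 0.0 12.0 0.0
      vertex 12.0 12.0 12.0
    endloop
  endfacet
  facet normal -0.6893 -0.2233 0.6893
    outer loop
      vertex 0.0 12.0 0.0
      vertex 2.3 4.9 0.0
      vertex 12.0 12.0 12.0
    endloop
  endfacet
  facet normal -0.4219 -0.5888 0.6894
    outer loop
      vertex 2.3 4.9 0.0
      vertex 8.3 0.6 0.0
      vertex 12.0 12.0 12.0
    endloop
  endfacet
  facet normal 0.0000 -0.7250 0.6887
    outer loop
      vertex 8.3 0.6 0.0
      vertex 15.7 0.6 0.0
      vertex 12.0 12.0 12.0
    endloop
  endfacet
  facet normal 0.4219 -0.5888 0.6894
    outer loop
      vertex 15.7 0.6 0.0
      vertex 21.7 4.9 0.0
      vertex 12.0 12.0 12.0
    endloop
  endfacet
  facet normal 0.6893 -0.2233 0.6893
    outer loop
      vertex 21.7 4.9 0.0
      vertex 24.0 12.0 0.0
      vertex 12.0 12.0 12.0
    endloop
  endfacet
endsolid part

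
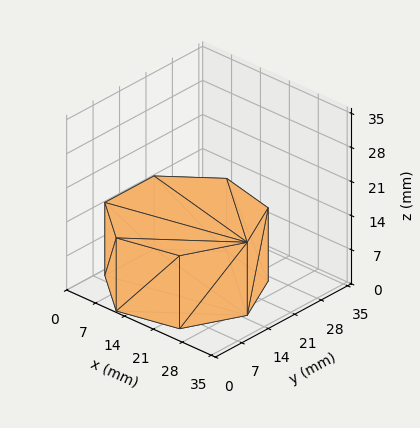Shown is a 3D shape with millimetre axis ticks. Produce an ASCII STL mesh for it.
Reading the render: the shape is a regular 7-sided prism (a cylinder approximated with 7 flat sides), circumscribed radius ≈ 15 mm, height ≈ 15 mm (dimensions read to the nearest mm from the axis ticks). For the STL, each face is triangulated and given an outward normal.

solid part
  facet normal 0.0000 0.0000 -1.0000
    outer loop
      vertex 11.66 29.62 0.00
      vertex 24.35 26.73 0.00
      vertex 30.00 15.00 0.00
    endloop
  endfacet
  facet normal 0.0000 0.0000 -1.0000
    outer loop
      vertex 1.49 21.51 0.00
      vertex 11.66 29.62 0.00
      vertex 30.00 15.00 0.00
    endloop
  endfacet
  facet normal 0.0000 0.0000 -1.0000
    outer loop
      vertex 1.49 8.49 0.00
      vertex 1.49 21.51 0.00
      vertex 30.00 15.00 0.00
    endloop
  endfacet
  facet normal 0.0000 0.0000 -1.0000
    outer loop
      vertex 11.66 0.38 0.00
      vertex 1.49 8.49 0.00
      vertex 30.00 15.00 0.00
    endloop
  endfacet
  facet normal 0.0000 0.0000 -1.0000
    outer loop
      vertex 24.35 3.27 0.00
      vertex 11.66 0.38 0.00
      vertex 30.00 15.00 0.00
    endloop
  endfacet
  facet normal 0.0000 0.0000 1.0000
    outer loop
      vertex 30.00 15.00 15.00
      vertex 24.35 26.73 15.00
      vertex 11.66 29.62 15.00
    endloop
  endfacet
  facet normal 0.0000 0.0000 1.0000
    outer loop
      vertex 30.00 15.00 15.00
      vertex 11.66 29.62 15.00
      vertex 1.49 21.51 15.00
    endloop
  endfacet
  facet normal 0.0000 0.0000 1.0000
    outer loop
      vertex 30.00 15.00 15.00
      vertex 1.49 21.51 15.00
      vertex 1.49 8.49 15.00
    endloop
  endfacet
  facet normal 0.0000 0.0000 1.0000
    outer loop
      vertex 30.00 15.00 15.00
      vertex 1.49 8.49 15.00
      vertex 11.66 0.38 15.00
    endloop
  endfacet
  facet normal 0.0000 0.0000 1.0000
    outer loop
      vertex 30.00 15.00 15.00
      vertex 11.66 0.38 15.00
      vertex 24.35 3.27 15.00
    endloop
  endfacet
  facet normal 0.9009 0.4340 0.0000
    outer loop
      vertex 30.00 15.00 0.00
      vertex 24.35 26.73 0.00
      vertex 24.35 26.73 15.00
    endloop
  endfacet
  facet normal 0.9009 0.4340 0.0000
    outer loop
      vertex 30.00 15.00 0.00
      vertex 24.35 26.73 15.00
      vertex 30.00 15.00 15.00
    endloop
  endfacet
  facet normal 0.2221 0.9750 0.0000
    outer loop
      vertex 24.35 26.73 0.00
      vertex 11.66 29.62 0.00
      vertex 11.66 29.62 15.00
    endloop
  endfacet
  facet normal 0.2221 0.9750 0.0000
    outer loop
      vertex 24.35 26.73 0.00
      vertex 11.66 29.62 15.00
      vertex 24.35 26.73 15.00
    endloop
  endfacet
  facet normal -0.6235 0.7818 0.0000
    outer loop
      vertex 11.66 29.62 0.00
      vertex 1.49 21.51 0.00
      vertex 1.49 21.51 15.00
    endloop
  endfacet
  facet normal -0.6235 0.7818 0.0000
    outer loop
      vertex 11.66 29.62 0.00
      vertex 1.49 21.51 15.00
      vertex 11.66 29.62 15.00
    endloop
  endfacet
  facet normal -1.0000 0.0000 0.0000
    outer loop
      vertex 1.49 21.51 0.00
      vertex 1.49 8.49 0.00
      vertex 1.49 8.49 15.00
    endloop
  endfacet
  facet normal -1.0000 0.0000 0.0000
    outer loop
      vertex 1.49 21.51 0.00
      vertex 1.49 8.49 15.00
      vertex 1.49 21.51 15.00
    endloop
  endfacet
  facet normal -0.6235 -0.7818 0.0000
    outer loop
      vertex 1.49 8.49 0.00
      vertex 11.66 0.38 0.00
      vertex 11.66 0.38 15.00
    endloop
  endfacet
  facet normal -0.6235 -0.7818 0.0000
    outer loop
      vertex 1.49 8.49 0.00
      vertex 11.66 0.38 15.00
      vertex 1.49 8.49 15.00
    endloop
  endfacet
  facet normal 0.2221 -0.9750 0.0000
    outer loop
      vertex 11.66 0.38 0.00
      vertex 24.35 3.27 0.00
      vertex 24.35 3.27 15.00
    endloop
  endfacet
  facet normal 0.2221 -0.9750 0.0000
    outer loop
      vertex 11.66 0.38 0.00
      vertex 24.35 3.27 15.00
      vertex 11.66 0.38 15.00
    endloop
  endfacet
  facet normal 0.9009 -0.4340 0.0000
    outer loop
      vertex 24.35 3.27 0.00
      vertex 30.00 15.00 0.00
      vertex 30.00 15.00 15.00
    endloop
  endfacet
  facet normal 0.9009 -0.4340 0.0000
    outer loop
      vertex 24.35 3.27 0.00
      vertex 30.00 15.00 15.00
      vertex 24.35 3.27 15.00
    endloop
  endfacet
endsolid part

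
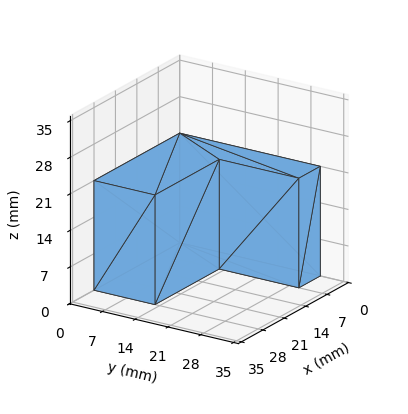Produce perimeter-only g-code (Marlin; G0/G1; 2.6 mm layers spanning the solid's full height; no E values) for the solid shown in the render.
Reading the render: the shape is an L-shaped prism: outer 28 × 30 mm, arm thicknesses ≈ 13 mm (horizontal) and 7 mm (vertical), extruded 21 mm in z (dimensions read to the nearest mm from the axis ticks). For the g-code, the solid's height is divided into equal slices at the stated Δz and each level perimeter traced with G1 moves after a G0 lift.

; perimeter-only toolpath
G21 ; units = mm
G90 ; absolute positioning
G28 ; home
; layer 1
G0 Z2.6
G0 X0.0 Y0.0
G1 X28.0 Y0.0
G1 X28.0 Y13.0
G1 X7.0 Y13.0
G1 X7.0 Y30.0
G1 X0.0 Y30.0
G1 X0.0 Y0.0
; layer 2
G0 Z5.2
G0 X0.0 Y0.0
G1 X28.0 Y0.0
G1 X28.0 Y13.0
G1 X7.0 Y13.0
G1 X7.0 Y30.0
G1 X0.0 Y30.0
G1 X0.0 Y0.0
; layer 3
G0 Z7.9
G0 X0.0 Y0.0
G1 X28.0 Y0.0
G1 X28.0 Y13.0
G1 X7.0 Y13.0
G1 X7.0 Y30.0
G1 X0.0 Y30.0
G1 X0.0 Y0.0
; layer 4
G0 Z10.5
G0 X0.0 Y0.0
G1 X28.0 Y0.0
G1 X28.0 Y13.0
G1 X7.0 Y13.0
G1 X7.0 Y30.0
G1 X0.0 Y30.0
G1 X0.0 Y0.0
; layer 5
G0 Z13.1
G0 X0.0 Y0.0
G1 X28.0 Y0.0
G1 X28.0 Y13.0
G1 X7.0 Y13.0
G1 X7.0 Y30.0
G1 X0.0 Y30.0
G1 X0.0 Y0.0
; layer 6
G0 Z15.8
G0 X0.0 Y0.0
G1 X28.0 Y0.0
G1 X28.0 Y13.0
G1 X7.0 Y13.0
G1 X7.0 Y30.0
G1 X0.0 Y30.0
G1 X0.0 Y0.0
; layer 7
G0 Z18.4
G0 X0.0 Y0.0
G1 X28.0 Y0.0
G1 X28.0 Y13.0
G1 X7.0 Y13.0
G1 X7.0 Y30.0
G1 X0.0 Y30.0
G1 X0.0 Y0.0
; layer 8
G0 Z21.0
G0 X0.0 Y0.0
G1 X28.0 Y0.0
G1 X28.0 Y13.0
G1 X7.0 Y13.0
G1 X7.0 Y30.0
G1 X0.0 Y30.0
G1 X0.0 Y0.0
M2 ; end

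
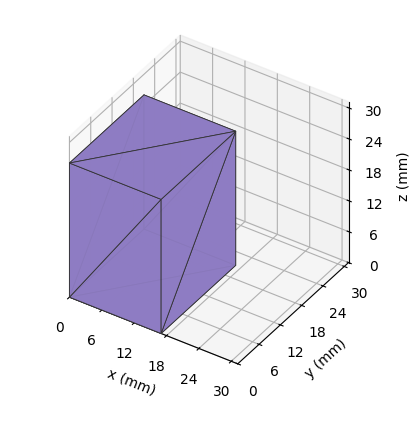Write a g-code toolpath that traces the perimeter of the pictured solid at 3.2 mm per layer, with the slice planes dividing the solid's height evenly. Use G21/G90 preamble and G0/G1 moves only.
Reading the render: the shape is a rectangular box, roughly 17 × 21 mm footprint and 26 mm tall (dimensions read to the nearest mm from the axis ticks). For the g-code, the solid's height is divided into equal slices at the stated Δz and each level perimeter traced with G1 moves after a G0 lift.

; perimeter-only toolpath
G21 ; units = mm
G90 ; absolute positioning
G28 ; home
; layer 1
G0 Z3.2
G0 X0.0 Y0.0
G1 X17.0 Y0.0
G1 X17.0 Y21.0
G1 X0.0 Y21.0
G1 X0.0 Y0.0
; layer 2
G0 Z6.5
G0 X0.0 Y0.0
G1 X17.0 Y0.0
G1 X17.0 Y21.0
G1 X0.0 Y21.0
G1 X0.0 Y0.0
; layer 3
G0 Z9.8
G0 X0.0 Y0.0
G1 X17.0 Y0.0
G1 X17.0 Y21.0
G1 X0.0 Y21.0
G1 X0.0 Y0.0
; layer 4
G0 Z13.0
G0 X0.0 Y0.0
G1 X17.0 Y0.0
G1 X17.0 Y21.0
G1 X0.0 Y21.0
G1 X0.0 Y0.0
; layer 5
G0 Z16.2
G0 X0.0 Y0.0
G1 X17.0 Y0.0
G1 X17.0 Y21.0
G1 X0.0 Y21.0
G1 X0.0 Y0.0
; layer 6
G0 Z19.5
G0 X0.0 Y0.0
G1 X17.0 Y0.0
G1 X17.0 Y21.0
G1 X0.0 Y21.0
G1 X0.0 Y0.0
; layer 7
G0 Z22.8
G0 X0.0 Y0.0
G1 X17.0 Y0.0
G1 X17.0 Y21.0
G1 X0.0 Y21.0
G1 X0.0 Y0.0
; layer 8
G0 Z26.0
G0 X0.0 Y0.0
G1 X17.0 Y0.0
G1 X17.0 Y21.0
G1 X0.0 Y21.0
G1 X0.0 Y0.0
M2 ; end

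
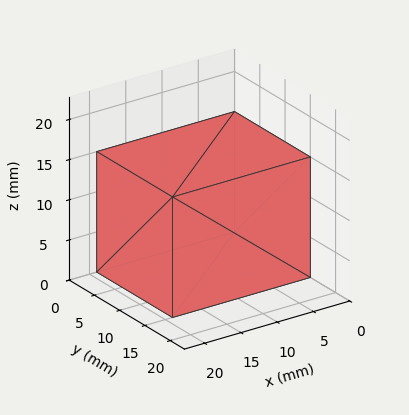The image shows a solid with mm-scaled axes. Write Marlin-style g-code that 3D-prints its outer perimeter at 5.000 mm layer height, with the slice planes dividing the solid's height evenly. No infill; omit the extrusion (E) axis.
Reading the render: the shape is a rectangular box, roughly 19 × 15 mm footprint and 15 mm tall (dimensions read to the nearest mm from the axis ticks). For the g-code, the solid's height is divided into equal slices at the stated Δz and each level perimeter traced with G1 moves after a G0 lift.

; perimeter-only toolpath
G21 ; units = mm
G90 ; absolute positioning
G28 ; home
; layer 1
G0 Z5.000
G0 X0.000 Y0.000
G1 X19.000 Y0.000
G1 X19.000 Y15.000
G1 X0.000 Y15.000
G1 X0.000 Y0.000
; layer 2
G0 Z10.000
G0 X0.000 Y0.000
G1 X19.000 Y0.000
G1 X19.000 Y15.000
G1 X0.000 Y15.000
G1 X0.000 Y0.000
; layer 3
G0 Z15.000
G0 X0.000 Y0.000
G1 X19.000 Y0.000
G1 X19.000 Y15.000
G1 X0.000 Y15.000
G1 X0.000 Y0.000
M2 ; end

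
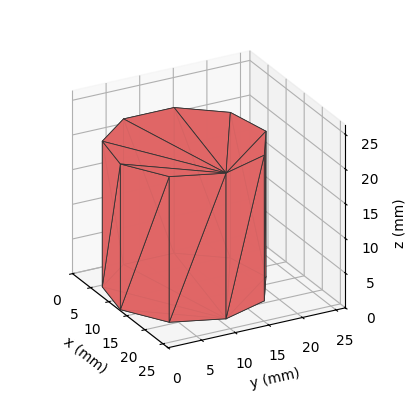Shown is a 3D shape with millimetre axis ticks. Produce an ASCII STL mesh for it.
Reading the render: the shape is a regular 9-sided prism (a cylinder approximated with 9 flat sides), circumscribed radius ≈ 11 mm, height ≈ 21 mm (dimensions read to the nearest mm from the axis ticks). For the STL, each face is triangulated and given an outward normal.

solid part
  facet normal 0.0000 0.0000 -1.0000
    outer loop
      vertex 12.91 21.83 0.00
      vertex 19.43 18.07 0.00
      vertex 22.00 11.00 0.00
    endloop
  endfacet
  facet normal 0.0000 0.0000 -1.0000
    outer loop
      vertex 5.50 20.53 0.00
      vertex 12.91 21.83 0.00
      vertex 22.00 11.00 0.00
    endloop
  endfacet
  facet normal 0.0000 0.0000 -1.0000
    outer loop
      vertex 0.66 14.76 0.00
      vertex 5.50 20.53 0.00
      vertex 22.00 11.00 0.00
    endloop
  endfacet
  facet normal 0.0000 0.0000 -1.0000
    outer loop
      vertex 0.66 7.24 0.00
      vertex 0.66 14.76 0.00
      vertex 22.00 11.00 0.00
    endloop
  endfacet
  facet normal 0.0000 0.0000 -1.0000
    outer loop
      vertex 5.50 1.47 0.00
      vertex 0.66 7.24 0.00
      vertex 22.00 11.00 0.00
    endloop
  endfacet
  facet normal 0.0000 0.0000 -1.0000
    outer loop
      vertex 12.91 0.17 0.00
      vertex 5.50 1.47 0.00
      vertex 22.00 11.00 0.00
    endloop
  endfacet
  facet normal 0.0000 0.0000 -1.0000
    outer loop
      vertex 19.43 3.93 0.00
      vertex 12.91 0.17 0.00
      vertex 22.00 11.00 0.00
    endloop
  endfacet
  facet normal 0.0000 0.0000 1.0000
    outer loop
      vertex 22.00 11.00 21.00
      vertex 19.43 18.07 21.00
      vertex 12.91 21.83 21.00
    endloop
  endfacet
  facet normal 0.0000 0.0000 1.0000
    outer loop
      vertex 22.00 11.00 21.00
      vertex 12.91 21.83 21.00
      vertex 5.50 20.53 21.00
    endloop
  endfacet
  facet normal 0.0000 0.0000 1.0000
    outer loop
      vertex 22.00 11.00 21.00
      vertex 5.50 20.53 21.00
      vertex 0.66 14.76 21.00
    endloop
  endfacet
  facet normal 0.0000 0.0000 1.0000
    outer loop
      vertex 22.00 11.00 21.00
      vertex 0.66 14.76 21.00
      vertex 0.66 7.24 21.00
    endloop
  endfacet
  facet normal 0.0000 0.0000 1.0000
    outer loop
      vertex 22.00 11.00 21.00
      vertex 0.66 7.24 21.00
      vertex 5.50 1.47 21.00
    endloop
  endfacet
  facet normal 0.0000 0.0000 1.0000
    outer loop
      vertex 22.00 11.00 21.00
      vertex 5.50 1.47 21.00
      vertex 12.91 0.17 21.00
    endloop
  endfacet
  facet normal 0.0000 0.0000 1.0000
    outer loop
      vertex 22.00 11.00 21.00
      vertex 12.91 0.17 21.00
      vertex 19.43 3.93 21.00
    endloop
  endfacet
  facet normal 0.9398 0.3416 0.0000
    outer loop
      vertex 22.00 11.00 0.00
      vertex 19.43 18.07 0.00
      vertex 19.43 18.07 21.00
    endloop
  endfacet
  facet normal 0.9398 0.3416 0.0000
    outer loop
      vertex 22.00 11.00 0.00
      vertex 19.43 18.07 21.00
      vertex 22.00 11.00 21.00
    endloop
  endfacet
  facet normal 0.4996 0.8663 0.0000
    outer loop
      vertex 19.43 18.07 0.00
      vertex 12.91 21.83 0.00
      vertex 12.91 21.83 21.00
    endloop
  endfacet
  facet normal 0.4996 0.8663 0.0000
    outer loop
      vertex 19.43 18.07 0.00
      vertex 12.91 21.83 21.00
      vertex 19.43 18.07 21.00
    endloop
  endfacet
  facet normal -0.1728 0.9850 0.0000
    outer loop
      vertex 12.91 21.83 0.00
      vertex 5.50 20.53 0.00
      vertex 5.50 20.53 21.00
    endloop
  endfacet
  facet normal -0.1728 0.9850 0.0000
    outer loop
      vertex 12.91 21.83 0.00
      vertex 5.50 20.53 21.00
      vertex 12.91 21.83 21.00
    endloop
  endfacet
  facet normal -0.7661 0.6427 0.0000
    outer loop
      vertex 5.50 20.53 0.00
      vertex 0.66 14.76 0.00
      vertex 0.66 14.76 21.00
    endloop
  endfacet
  facet normal -0.7661 0.6427 0.0000
    outer loop
      vertex 5.50 20.53 0.00
      vertex 0.66 14.76 21.00
      vertex 5.50 20.53 21.00
    endloop
  endfacet
  facet normal -1.0000 0.0000 0.0000
    outer loop
      vertex 0.66 14.76 0.00
      vertex 0.66 7.24 0.00
      vertex 0.66 7.24 21.00
    endloop
  endfacet
  facet normal -1.0000 0.0000 0.0000
    outer loop
      vertex 0.66 14.76 0.00
      vertex 0.66 7.24 21.00
      vertex 0.66 14.76 21.00
    endloop
  endfacet
  facet normal -0.7661 -0.6427 0.0000
    outer loop
      vertex 0.66 7.24 0.00
      vertex 5.50 1.47 0.00
      vertex 5.50 1.47 21.00
    endloop
  endfacet
  facet normal -0.7661 -0.6427 0.0000
    outer loop
      vertex 0.66 7.24 0.00
      vertex 5.50 1.47 21.00
      vertex 0.66 7.24 21.00
    endloop
  endfacet
  facet normal -0.1728 -0.9850 0.0000
    outer loop
      vertex 5.50 1.47 0.00
      vertex 12.91 0.17 0.00
      vertex 12.91 0.17 21.00
    endloop
  endfacet
  facet normal -0.1728 -0.9850 0.0000
    outer loop
      vertex 5.50 1.47 0.00
      vertex 12.91 0.17 21.00
      vertex 5.50 1.47 21.00
    endloop
  endfacet
  facet normal 0.4996 -0.8663 0.0000
    outer loop
      vertex 12.91 0.17 0.00
      vertex 19.43 3.93 0.00
      vertex 19.43 3.93 21.00
    endloop
  endfacet
  facet normal 0.4996 -0.8663 0.0000
    outer loop
      vertex 12.91 0.17 0.00
      vertex 19.43 3.93 21.00
      vertex 12.91 0.17 21.00
    endloop
  endfacet
  facet normal 0.9398 -0.3416 0.0000
    outer loop
      vertex 19.43 3.93 0.00
      vertex 22.00 11.00 0.00
      vertex 22.00 11.00 21.00
    endloop
  endfacet
  facet normal 0.9398 -0.3416 0.0000
    outer loop
      vertex 19.43 3.93 0.00
      vertex 22.00 11.00 21.00
      vertex 19.43 3.93 21.00
    endloop
  endfacet
endsolid part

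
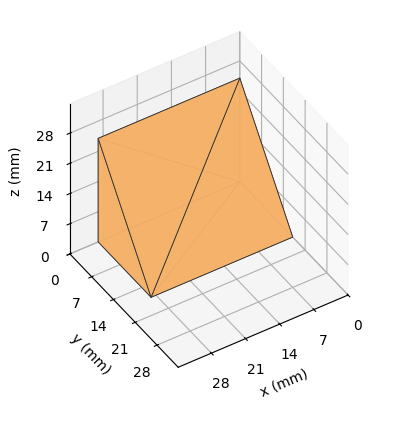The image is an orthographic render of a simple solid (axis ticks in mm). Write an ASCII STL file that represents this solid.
Reading the render: the shape is a wedge (ramp): 29 × 17 mm base, rising to 24 mm along the y=0 edge and sloping linearly to z=0 at y=17 (dimensions read to the nearest mm from the axis ticks). For the STL, each face is triangulated and given an outward normal.

solid part
  facet normal 0.0000 0.0000 -1.0000
    outer loop
      vertex 29.00 17.00 0.00
      vertex 29.00 0.00 0.00
      vertex 0.00 0.00 0.00
    endloop
  endfacet
  facet normal 0.0000 0.0000 -1.0000
    outer loop
      vertex 0.00 17.00 0.00
      vertex 29.00 17.00 0.00
      vertex 0.00 0.00 0.00
    endloop
  endfacet
  facet normal 0.0000 -1.0000 0.0000
    outer loop
      vertex 0.00 0.00 0.00
      vertex 29.00 0.00 0.00
      vertex 29.00 0.00 24.00
    endloop
  endfacet
  facet normal 0.0000 -1.0000 0.0000
    outer loop
      vertex 0.00 0.00 0.00
      vertex 29.00 0.00 24.00
      vertex 0.00 0.00 24.00
    endloop
  endfacet
  facet normal 0.0000 0.8160 0.5780
    outer loop
      vertex 0.00 0.00 24.00
      vertex 29.00 0.00 24.00
      vertex 29.00 17.00 0.00
    endloop
  endfacet
  facet normal 0.0000 0.8160 0.5780
    outer loop
      vertex 0.00 0.00 24.00
      vertex 29.00 17.00 0.00
      vertex 0.00 17.00 0.00
    endloop
  endfacet
  facet normal -1.0000 0.0000 0.0000
    outer loop
      vertex 0.00 0.00 24.00
      vertex 0.00 17.00 0.00
      vertex 0.00 0.00 0.00
    endloop
  endfacet
  facet normal 1.0000 0.0000 0.0000
    outer loop
      vertex 29.00 0.00 0.00
      vertex 29.00 17.00 0.00
      vertex 29.00 0.00 24.00
    endloop
  endfacet
endsolid part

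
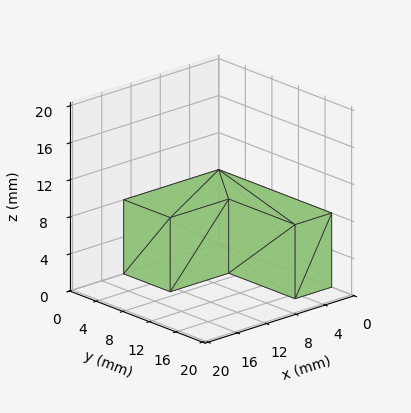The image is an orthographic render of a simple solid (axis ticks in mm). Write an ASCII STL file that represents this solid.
Reading the render: the shape is an L-shaped prism: outer 13 × 17 mm, arm thicknesses ≈ 7 mm (horizontal) and 5 mm (vertical), extruded 8 mm in z (dimensions read to the nearest mm from the axis ticks). For the STL, each face is triangulated and given an outward normal.

solid part
  facet normal 0.0000 0.0000 -1.0000
    outer loop
      vertex 13.000 7.000 0.000
      vertex 13.000 0.000 0.000
      vertex 0.000 0.000 0.000
    endloop
  endfacet
  facet normal 0.0000 0.0000 -1.0000
    outer loop
      vertex 5.000 7.000 0.000
      vertex 13.000 7.000 0.000
      vertex 0.000 0.000 0.000
    endloop
  endfacet
  facet normal 0.0000 0.0000 -1.0000
    outer loop
      vertex 5.000 17.000 0.000
      vertex 5.000 7.000 0.000
      vertex 0.000 0.000 0.000
    endloop
  endfacet
  facet normal 0.0000 0.0000 -1.0000
    outer loop
      vertex 0.000 17.000 0.000
      vertex 5.000 17.000 0.000
      vertex 0.000 0.000 0.000
    endloop
  endfacet
  facet normal 0.0000 0.0000 1.0000
    outer loop
      vertex 0.000 0.000 8.000
      vertex 13.000 0.000 8.000
      vertex 13.000 7.000 8.000
    endloop
  endfacet
  facet normal 0.0000 0.0000 1.0000
    outer loop
      vertex 0.000 0.000 8.000
      vertex 13.000 7.000 8.000
      vertex 5.000 7.000 8.000
    endloop
  endfacet
  facet normal 0.0000 0.0000 1.0000
    outer loop
      vertex 0.000 0.000 8.000
      vertex 5.000 7.000 8.000
      vertex 5.000 17.000 8.000
    endloop
  endfacet
  facet normal 0.0000 0.0000 1.0000
    outer loop
      vertex 0.000 0.000 8.000
      vertex 5.000 17.000 8.000
      vertex 0.000 17.000 8.000
    endloop
  endfacet
  facet normal 0.0000 -1.0000 0.0000
    outer loop
      vertex 0.000 0.000 0.000
      vertex 13.000 0.000 0.000
      vertex 13.000 0.000 8.000
    endloop
  endfacet
  facet normal 0.0000 -1.0000 0.0000
    outer loop
      vertex 0.000 0.000 0.000
      vertex 13.000 0.000 8.000
      vertex 0.000 0.000 8.000
    endloop
  endfacet
  facet normal 1.0000 0.0000 0.0000
    outer loop
      vertex 13.000 0.000 0.000
      vertex 13.000 7.000 0.000
      vertex 13.000 7.000 8.000
    endloop
  endfacet
  facet normal 1.0000 0.0000 0.0000
    outer loop
      vertex 13.000 0.000 0.000
      vertex 13.000 7.000 8.000
      vertex 13.000 0.000 8.000
    endloop
  endfacet
  facet normal 0.0000 1.0000 0.0000
    outer loop
      vertex 13.000 7.000 0.000
      vertex 5.000 7.000 0.000
      vertex 5.000 7.000 8.000
    endloop
  endfacet
  facet normal 0.0000 1.0000 0.0000
    outer loop
      vertex 13.000 7.000 0.000
      vertex 5.000 7.000 8.000
      vertex 13.000 7.000 8.000
    endloop
  endfacet
  facet normal 1.0000 0.0000 0.0000
    outer loop
      vertex 5.000 7.000 0.000
      vertex 5.000 17.000 0.000
      vertex 5.000 17.000 8.000
    endloop
  endfacet
  facet normal 1.0000 0.0000 0.0000
    outer loop
      vertex 5.000 7.000 0.000
      vertex 5.000 17.000 8.000
      vertex 5.000 7.000 8.000
    endloop
  endfacet
  facet normal 0.0000 1.0000 0.0000
    outer loop
      vertex 5.000 17.000 0.000
      vertex 0.000 17.000 0.000
      vertex 0.000 17.000 8.000
    endloop
  endfacet
  facet normal 0.0000 1.0000 0.0000
    outer loop
      vertex 5.000 17.000 0.000
      vertex 0.000 17.000 8.000
      vertex 5.000 17.000 8.000
    endloop
  endfacet
  facet normal -1.0000 0.0000 0.0000
    outer loop
      vertex 0.000 17.000 0.000
      vertex 0.000 0.000 0.000
      vertex 0.000 0.000 8.000
    endloop
  endfacet
  facet normal -1.0000 0.0000 0.0000
    outer loop
      vertex 0.000 17.000 0.000
      vertex 0.000 0.000 8.000
      vertex 0.000 17.000 8.000
    endloop
  endfacet
endsolid part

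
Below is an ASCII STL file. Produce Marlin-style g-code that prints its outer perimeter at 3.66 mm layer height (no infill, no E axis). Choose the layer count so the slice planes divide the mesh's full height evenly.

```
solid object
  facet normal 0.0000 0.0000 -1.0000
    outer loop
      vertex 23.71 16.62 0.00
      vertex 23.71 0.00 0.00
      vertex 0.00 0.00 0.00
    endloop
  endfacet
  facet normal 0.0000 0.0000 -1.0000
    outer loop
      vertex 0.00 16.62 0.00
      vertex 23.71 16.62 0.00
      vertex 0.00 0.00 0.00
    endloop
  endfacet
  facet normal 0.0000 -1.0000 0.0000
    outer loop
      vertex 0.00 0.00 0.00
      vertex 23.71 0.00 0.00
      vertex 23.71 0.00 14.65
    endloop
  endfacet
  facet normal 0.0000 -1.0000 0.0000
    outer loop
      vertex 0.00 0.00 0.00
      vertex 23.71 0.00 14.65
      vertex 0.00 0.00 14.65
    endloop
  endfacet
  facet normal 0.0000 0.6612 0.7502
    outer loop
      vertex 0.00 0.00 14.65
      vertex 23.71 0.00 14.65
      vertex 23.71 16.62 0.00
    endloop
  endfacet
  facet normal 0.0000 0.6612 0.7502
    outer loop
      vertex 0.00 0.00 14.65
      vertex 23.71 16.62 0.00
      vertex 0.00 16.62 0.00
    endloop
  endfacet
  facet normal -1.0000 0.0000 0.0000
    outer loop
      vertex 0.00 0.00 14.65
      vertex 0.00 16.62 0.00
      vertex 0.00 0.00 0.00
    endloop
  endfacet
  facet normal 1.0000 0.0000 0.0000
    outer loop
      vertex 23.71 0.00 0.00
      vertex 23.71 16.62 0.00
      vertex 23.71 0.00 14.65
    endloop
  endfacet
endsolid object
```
; perimeter-only toolpath
G21 ; units = mm
G90 ; absolute positioning
G28 ; home
; layer 1
G0 Z3.66
G0 X0.00 Y0.00
G1 X23.71 Y0.00
G1 X23.71 Y12.46
G1 X0.00 Y12.46
G1 X0.00 Y0.00
; layer 2
G0 Z7.33
G0 X0.00 Y0.00
G1 X23.71 Y0.00
G1 X23.71 Y8.31
G1 X0.00 Y8.31
G1 X0.00 Y0.00
; layer 3
G0 Z10.99
G0 X0.00 Y0.00
G1 X23.71 Y0.00
G1 X23.71 Y4.16
G1 X0.00 Y4.16
G1 X0.00 Y0.00
M2 ; end

The solid is a wedge (ramp): 23.7 × 16.6 mm base, rising to 14.7 mm along the y=0 edge and sloping linearly to z=0 at y=16.6. Slicing at Δz = 3.66 mm — 4 equal slices spanning the solid's height, so layer i sits at z = i·h/4 — gives 3 non-empty perimeters. Each is a 4-segment closed polygon; G0 lifts to the layer z and rapids to the start vertex, then G1 traces the edges. The cross-section shrinks linearly with z (the slice at the apex is degenerate and omitted).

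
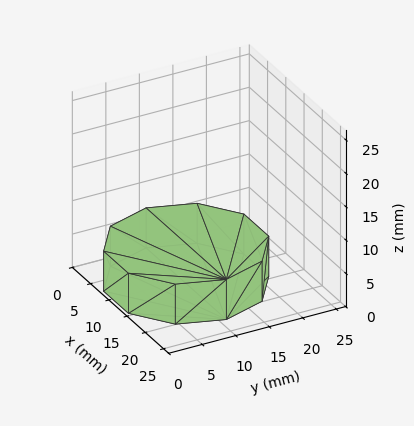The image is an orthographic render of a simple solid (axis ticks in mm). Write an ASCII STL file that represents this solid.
Reading the render: the shape is a regular 10-sided prism (a cylinder approximated with 10 flat sides), circumscribed radius ≈ 11 mm, height ≈ 6 mm (dimensions read to the nearest mm from the axis ticks). For the STL, each face is triangulated and given an outward normal.

solid part
  facet normal 0.0000 0.0000 -1.0000
    outer loop
      vertex 14.399 21.462 0.000
      vertex 19.899 17.466 0.000
      vertex 22.000 11.000 0.000
    endloop
  endfacet
  facet normal 0.0000 0.0000 -1.0000
    outer loop
      vertex 7.601 21.462 0.000
      vertex 14.399 21.462 0.000
      vertex 22.000 11.000 0.000
    endloop
  endfacet
  facet normal 0.0000 0.0000 -1.0000
    outer loop
      vertex 2.101 17.466 0.000
      vertex 7.601 21.462 0.000
      vertex 22.000 11.000 0.000
    endloop
  endfacet
  facet normal 0.0000 0.0000 -1.0000
    outer loop
      vertex 0.000 11.000 0.000
      vertex 2.101 17.466 0.000
      vertex 22.000 11.000 0.000
    endloop
  endfacet
  facet normal 0.0000 0.0000 -1.0000
    outer loop
      vertex 2.101 4.534 0.000
      vertex 0.000 11.000 0.000
      vertex 22.000 11.000 0.000
    endloop
  endfacet
  facet normal 0.0000 0.0000 -1.0000
    outer loop
      vertex 7.601 0.538 0.000
      vertex 2.101 4.534 0.000
      vertex 22.000 11.000 0.000
    endloop
  endfacet
  facet normal 0.0000 0.0000 -1.0000
    outer loop
      vertex 14.399 0.538 0.000
      vertex 7.601 0.538 0.000
      vertex 22.000 11.000 0.000
    endloop
  endfacet
  facet normal 0.0000 0.0000 -1.0000
    outer loop
      vertex 19.899 4.534 0.000
      vertex 14.399 0.538 0.000
      vertex 22.000 11.000 0.000
    endloop
  endfacet
  facet normal 0.0000 0.0000 1.0000
    outer loop
      vertex 22.000 11.000 6.000
      vertex 19.899 17.466 6.000
      vertex 14.399 21.462 6.000
    endloop
  endfacet
  facet normal 0.0000 0.0000 1.0000
    outer loop
      vertex 22.000 11.000 6.000
      vertex 14.399 21.462 6.000
      vertex 7.601 21.462 6.000
    endloop
  endfacet
  facet normal 0.0000 0.0000 1.0000
    outer loop
      vertex 22.000 11.000 6.000
      vertex 7.601 21.462 6.000
      vertex 2.101 17.466 6.000
    endloop
  endfacet
  facet normal 0.0000 0.0000 1.0000
    outer loop
      vertex 22.000 11.000 6.000
      vertex 2.101 17.466 6.000
      vertex 0.000 11.000 6.000
    endloop
  endfacet
  facet normal 0.0000 0.0000 1.0000
    outer loop
      vertex 22.000 11.000 6.000
      vertex 0.000 11.000 6.000
      vertex 2.101 4.534 6.000
    endloop
  endfacet
  facet normal 0.0000 0.0000 1.0000
    outer loop
      vertex 22.000 11.000 6.000
      vertex 2.101 4.534 6.000
      vertex 7.601 0.538 6.000
    endloop
  endfacet
  facet normal 0.0000 0.0000 1.0000
    outer loop
      vertex 22.000 11.000 6.000
      vertex 7.601 0.538 6.000
      vertex 14.399 0.538 6.000
    endloop
  endfacet
  facet normal 0.0000 0.0000 1.0000
    outer loop
      vertex 22.000 11.000 6.000
      vertex 14.399 0.538 6.000
      vertex 19.899 4.534 6.000
    endloop
  endfacet
  facet normal 0.9511 0.3090 0.0000
    outer loop
      vertex 22.000 11.000 0.000
      vertex 19.899 17.466 0.000
      vertex 19.899 17.466 6.000
    endloop
  endfacet
  facet normal 0.9511 0.3090 0.0000
    outer loop
      vertex 22.000 11.000 0.000
      vertex 19.899 17.466 6.000
      vertex 22.000 11.000 6.000
    endloop
  endfacet
  facet normal 0.5878 0.8090 0.0000
    outer loop
      vertex 19.899 17.466 0.000
      vertex 14.399 21.462 0.000
      vertex 14.399 21.462 6.000
    endloop
  endfacet
  facet normal 0.5878 0.8090 0.0000
    outer loop
      vertex 19.899 17.466 0.000
      vertex 14.399 21.462 6.000
      vertex 19.899 17.466 6.000
    endloop
  endfacet
  facet normal 0.0000 1.0000 0.0000
    outer loop
      vertex 14.399 21.462 0.000
      vertex 7.601 21.462 0.000
      vertex 7.601 21.462 6.000
    endloop
  endfacet
  facet normal 0.0000 1.0000 0.0000
    outer loop
      vertex 14.399 21.462 0.000
      vertex 7.601 21.462 6.000
      vertex 14.399 21.462 6.000
    endloop
  endfacet
  facet normal -0.5878 0.8090 0.0000
    outer loop
      vertex 7.601 21.462 0.000
      vertex 2.101 17.466 0.000
      vertex 2.101 17.466 6.000
    endloop
  endfacet
  facet normal -0.5878 0.8090 0.0000
    outer loop
      vertex 7.601 21.462 0.000
      vertex 2.101 17.466 6.000
      vertex 7.601 21.462 6.000
    endloop
  endfacet
  facet normal -0.9511 0.3090 0.0000
    outer loop
      vertex 2.101 17.466 0.000
      vertex 0.000 11.000 0.000
      vertex 0.000 11.000 6.000
    endloop
  endfacet
  facet normal -0.9511 0.3090 0.0000
    outer loop
      vertex 2.101 17.466 0.000
      vertex 0.000 11.000 6.000
      vertex 2.101 17.466 6.000
    endloop
  endfacet
  facet normal -0.9511 -0.3090 0.0000
    outer loop
      vertex 0.000 11.000 0.000
      vertex 2.101 4.534 0.000
      vertex 2.101 4.534 6.000
    endloop
  endfacet
  facet normal -0.9511 -0.3090 0.0000
    outer loop
      vertex 0.000 11.000 0.000
      vertex 2.101 4.534 6.000
      vertex 0.000 11.000 6.000
    endloop
  endfacet
  facet normal -0.5878 -0.8090 0.0000
    outer loop
      vertex 2.101 4.534 0.000
      vertex 7.601 0.538 0.000
      vertex 7.601 0.538 6.000
    endloop
  endfacet
  facet normal -0.5878 -0.8090 0.0000
    outer loop
      vertex 2.101 4.534 0.000
      vertex 7.601 0.538 6.000
      vertex 2.101 4.534 6.000
    endloop
  endfacet
  facet normal 0.0000 -1.0000 0.0000
    outer loop
      vertex 7.601 0.538 0.000
      vertex 14.399 0.538 0.000
      vertex 14.399 0.538 6.000
    endloop
  endfacet
  facet normal 0.0000 -1.0000 0.0000
    outer loop
      vertex 7.601 0.538 0.000
      vertex 14.399 0.538 6.000
      vertex 7.601 0.538 6.000
    endloop
  endfacet
  facet normal 0.5878 -0.8090 0.0000
    outer loop
      vertex 14.399 0.538 0.000
      vertex 19.899 4.534 0.000
      vertex 19.899 4.534 6.000
    endloop
  endfacet
  facet normal 0.5878 -0.8090 0.0000
    outer loop
      vertex 14.399 0.538 0.000
      vertex 19.899 4.534 6.000
      vertex 14.399 0.538 6.000
    endloop
  endfacet
  facet normal 0.9511 -0.3090 0.0000
    outer loop
      vertex 19.899 4.534 0.000
      vertex 22.000 11.000 0.000
      vertex 22.000 11.000 6.000
    endloop
  endfacet
  facet normal 0.9511 -0.3090 0.0000
    outer loop
      vertex 19.899 4.534 0.000
      vertex 22.000 11.000 6.000
      vertex 19.899 4.534 6.000
    endloop
  endfacet
endsolid part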